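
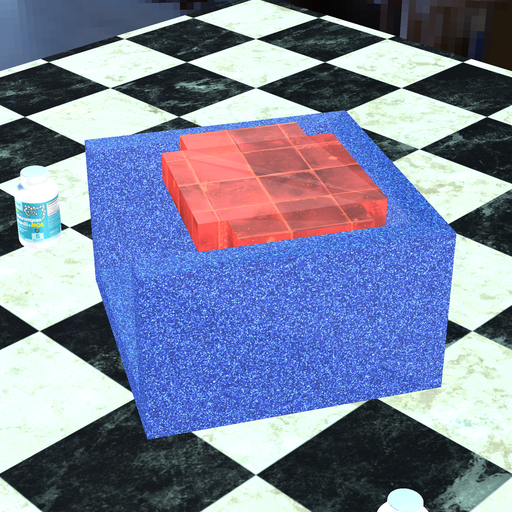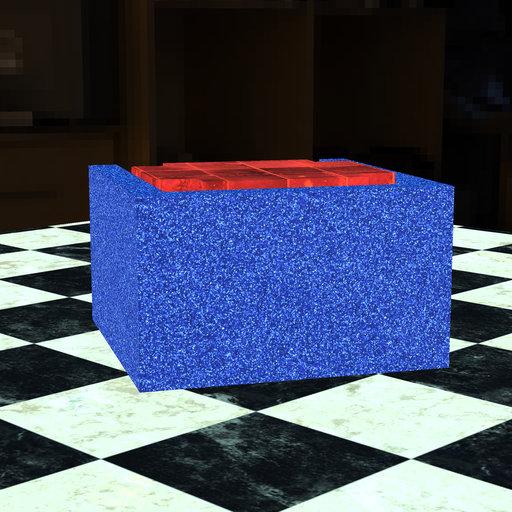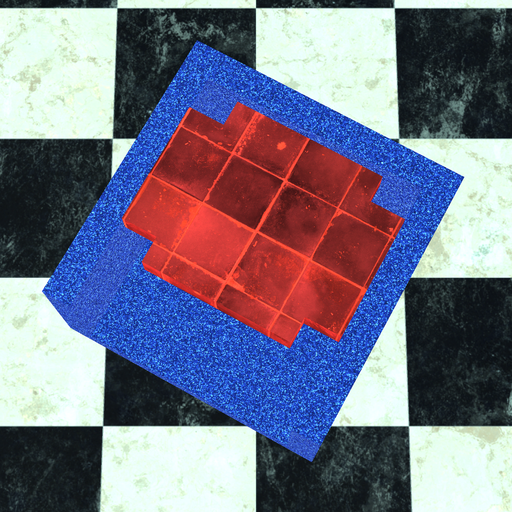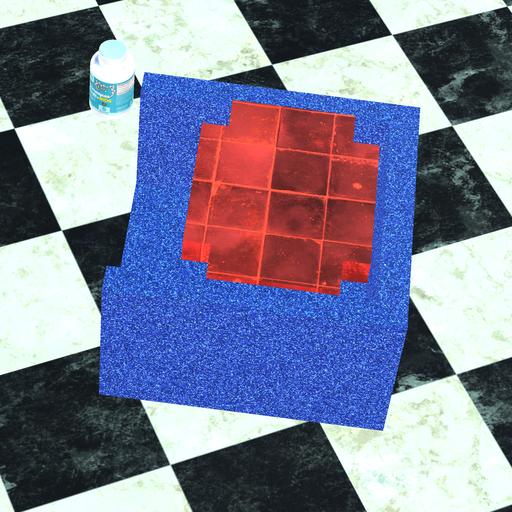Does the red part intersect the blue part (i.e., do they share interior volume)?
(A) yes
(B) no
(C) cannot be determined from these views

(B) no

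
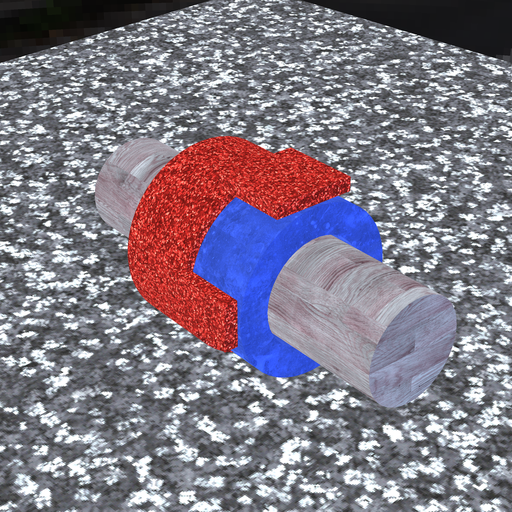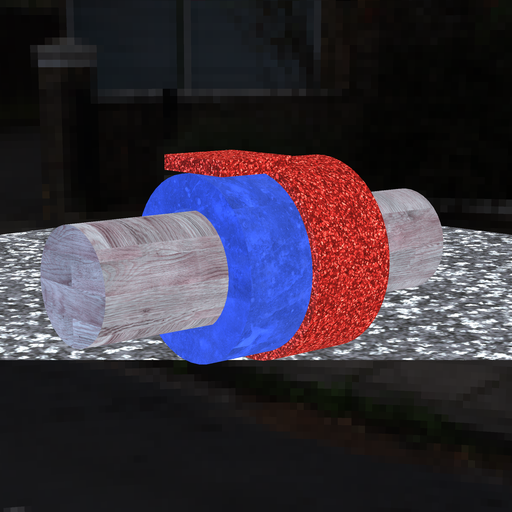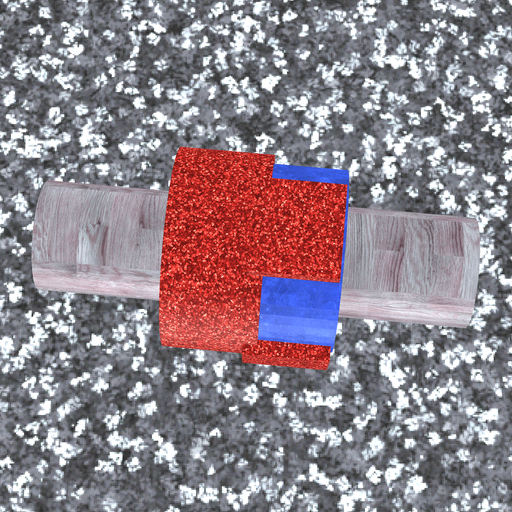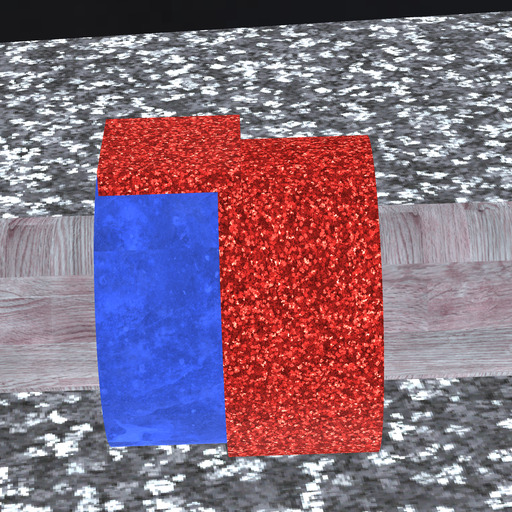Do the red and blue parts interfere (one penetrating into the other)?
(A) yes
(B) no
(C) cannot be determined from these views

(A) yes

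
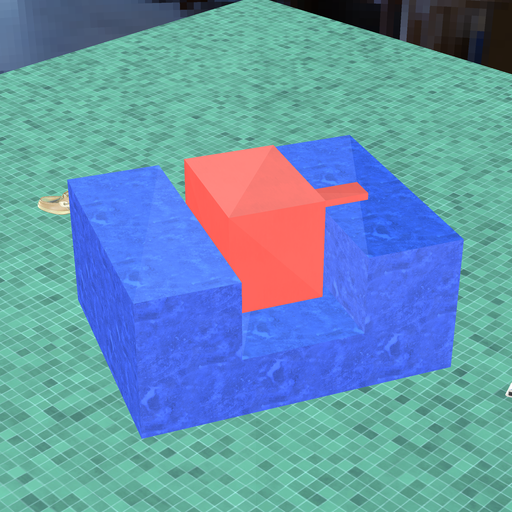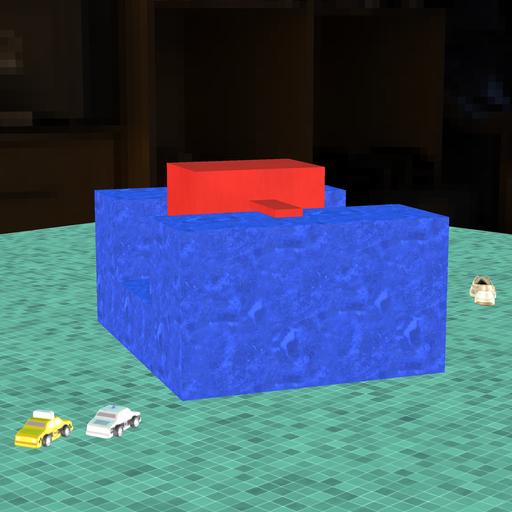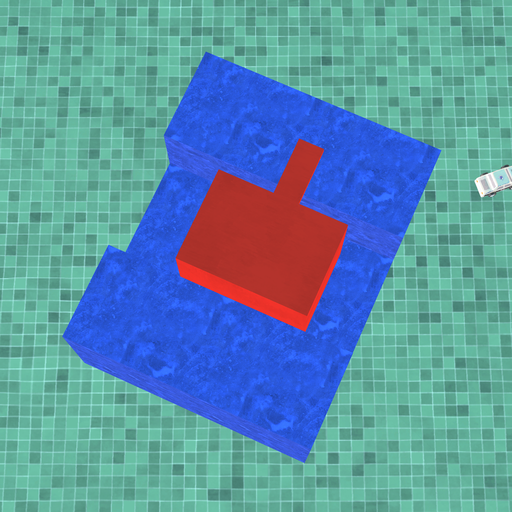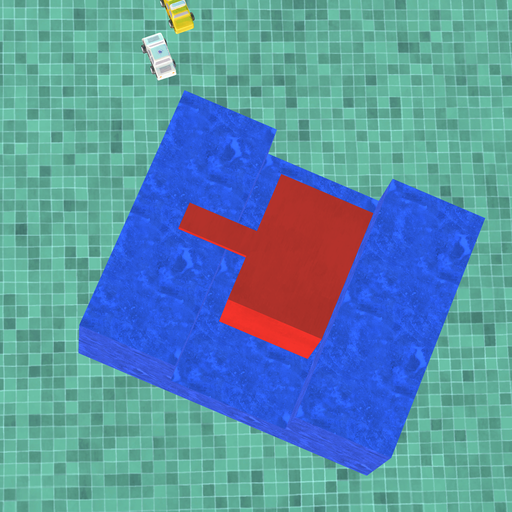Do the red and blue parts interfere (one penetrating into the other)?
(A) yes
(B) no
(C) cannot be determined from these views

(B) no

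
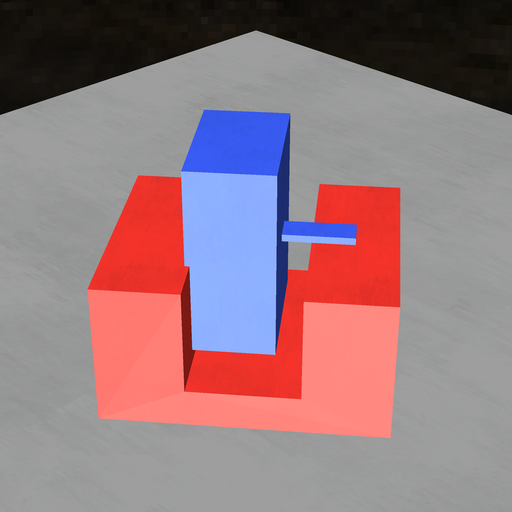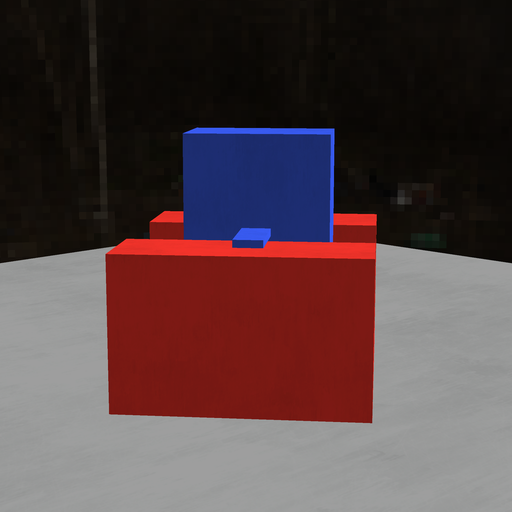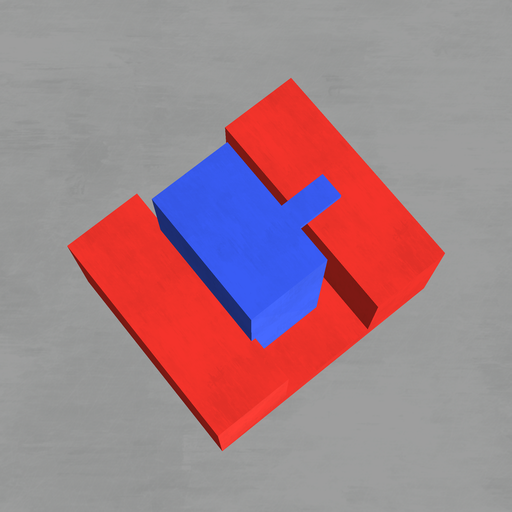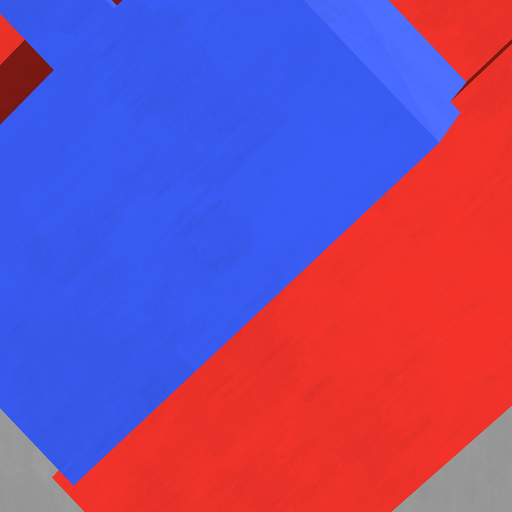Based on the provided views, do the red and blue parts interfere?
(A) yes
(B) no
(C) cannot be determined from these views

(A) yes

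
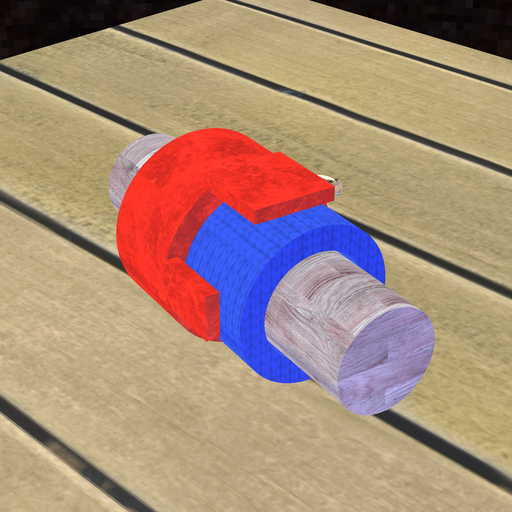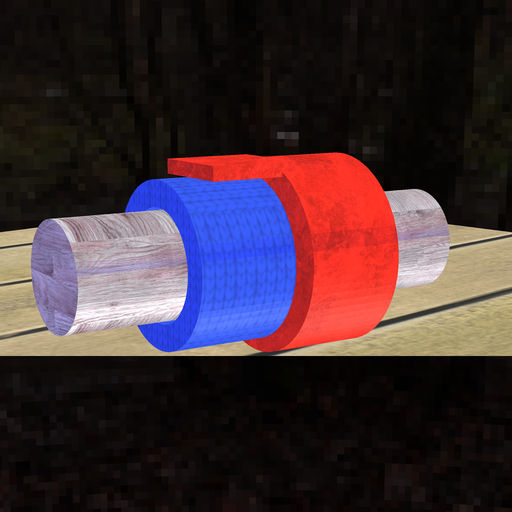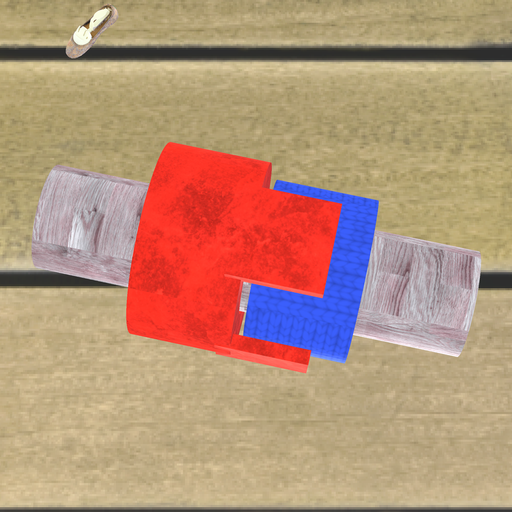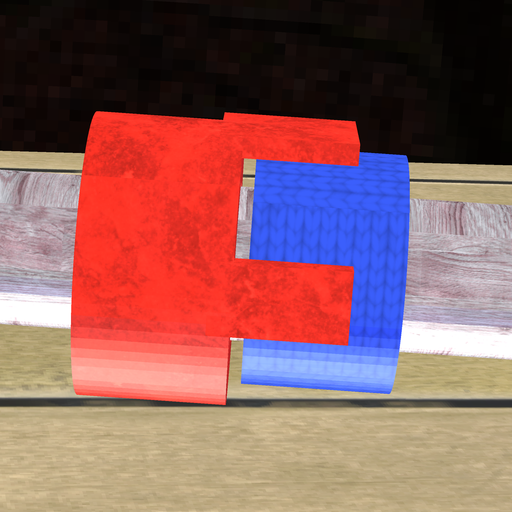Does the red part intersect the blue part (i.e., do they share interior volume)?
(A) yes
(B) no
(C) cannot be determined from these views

(B) no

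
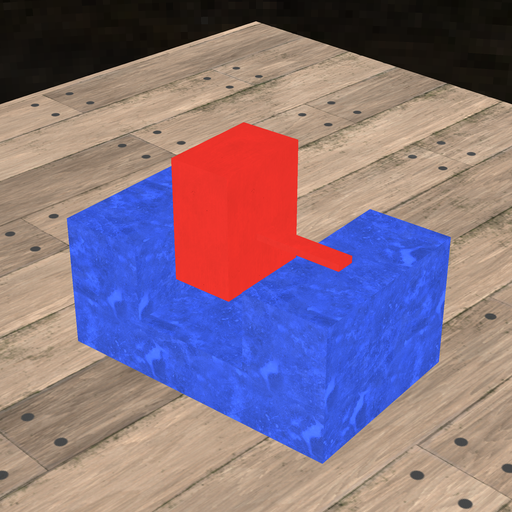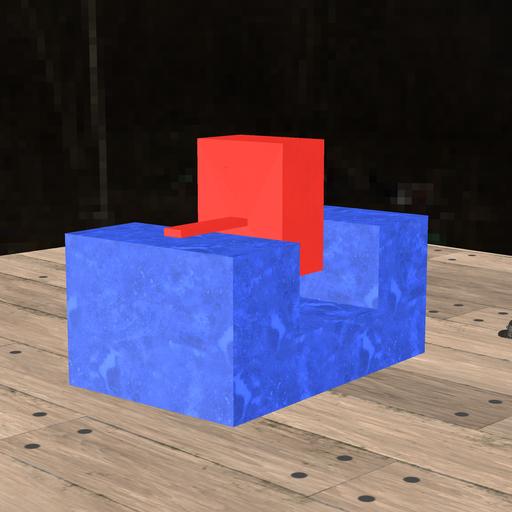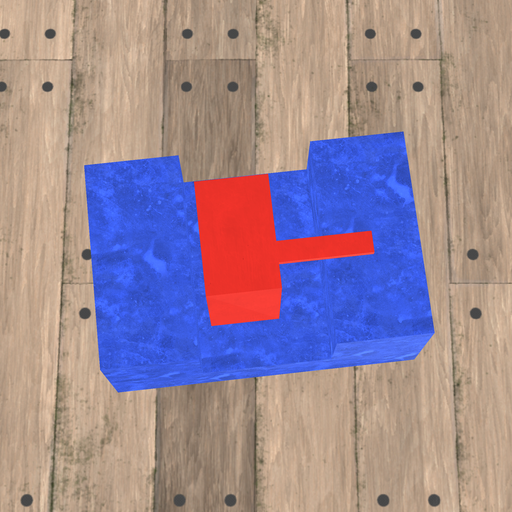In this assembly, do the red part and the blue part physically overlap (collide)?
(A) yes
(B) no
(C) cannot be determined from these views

(B) no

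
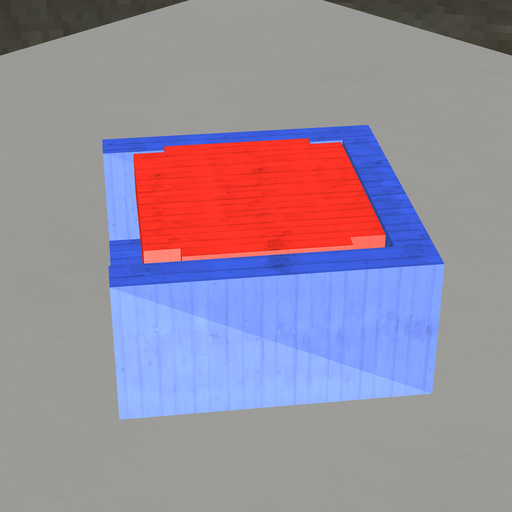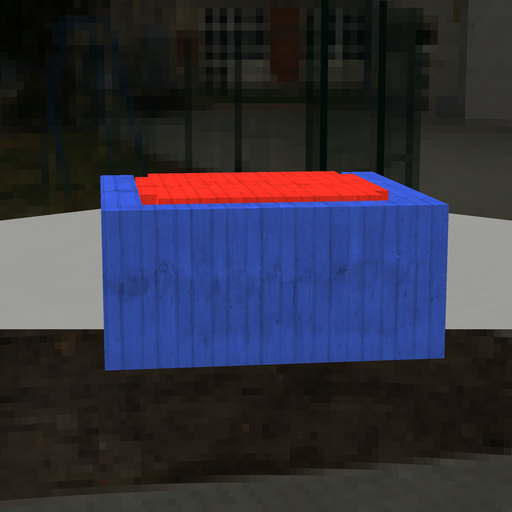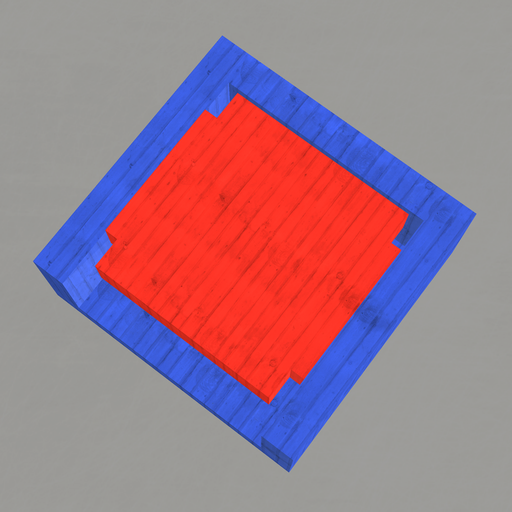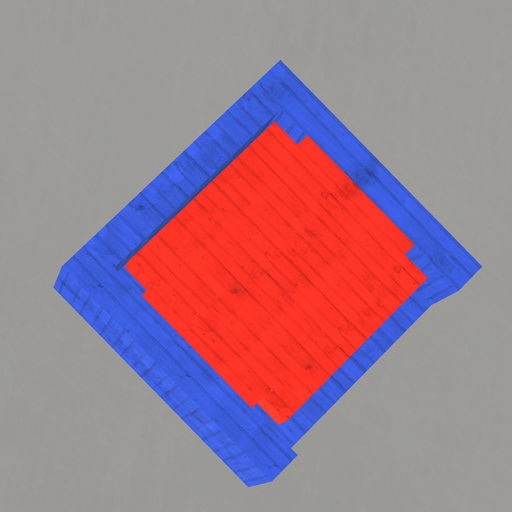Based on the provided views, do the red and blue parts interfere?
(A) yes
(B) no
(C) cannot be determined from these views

(B) no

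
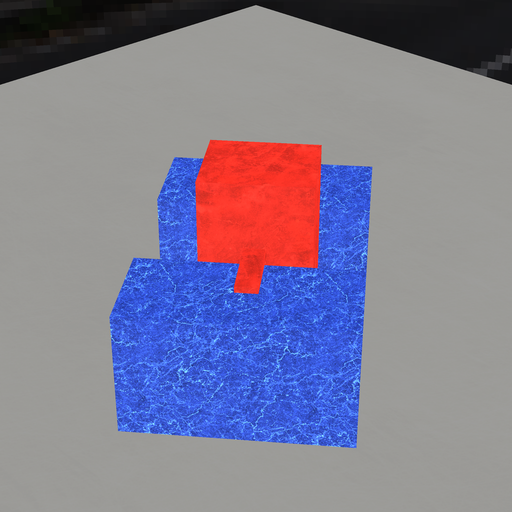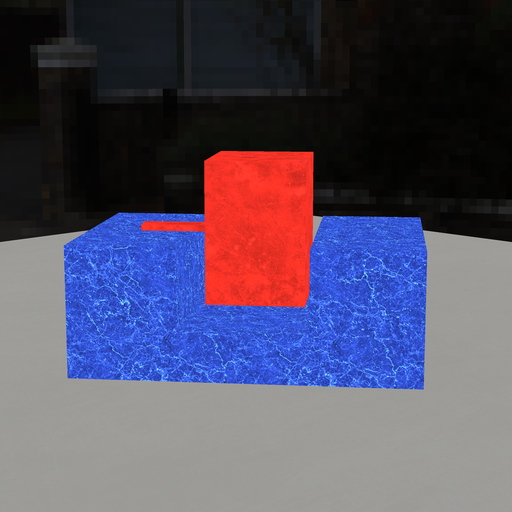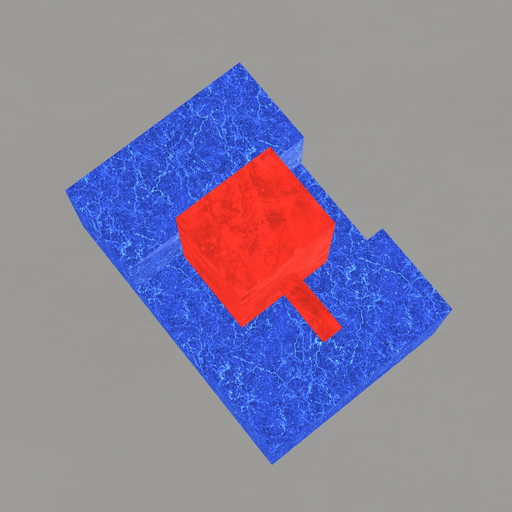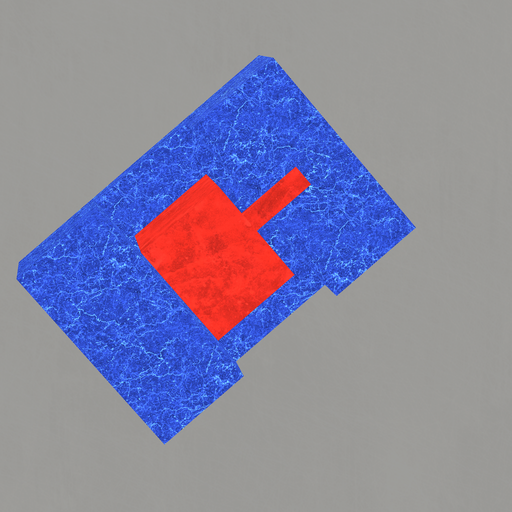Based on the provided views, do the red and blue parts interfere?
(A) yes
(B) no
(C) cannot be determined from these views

(B) no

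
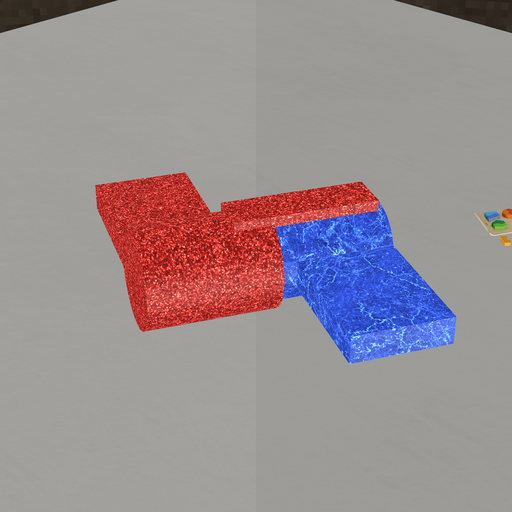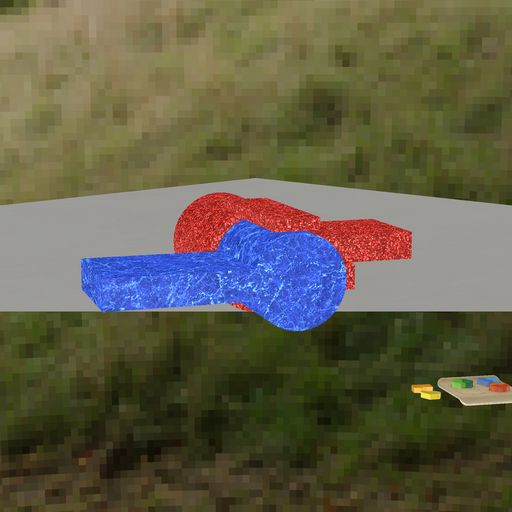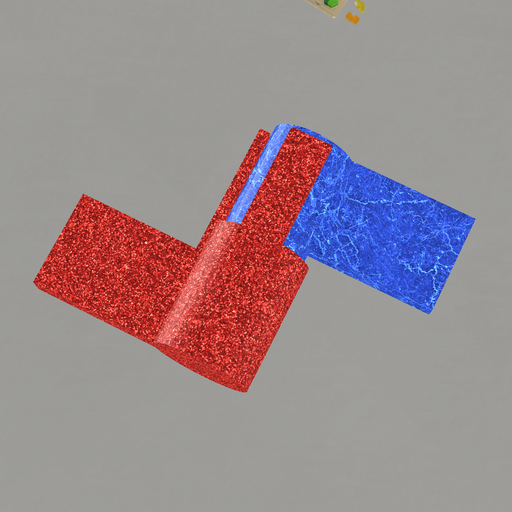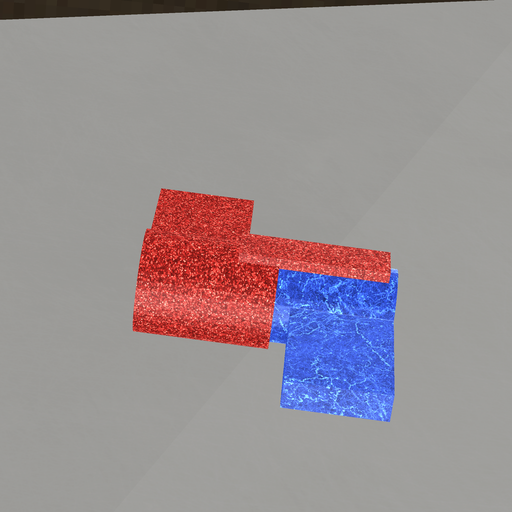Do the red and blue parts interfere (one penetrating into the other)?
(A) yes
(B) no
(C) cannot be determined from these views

(A) yes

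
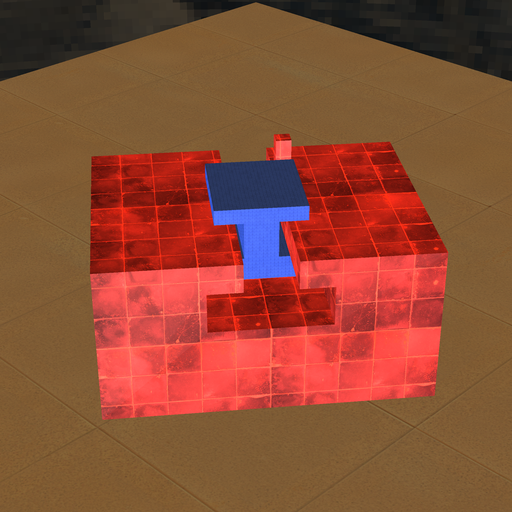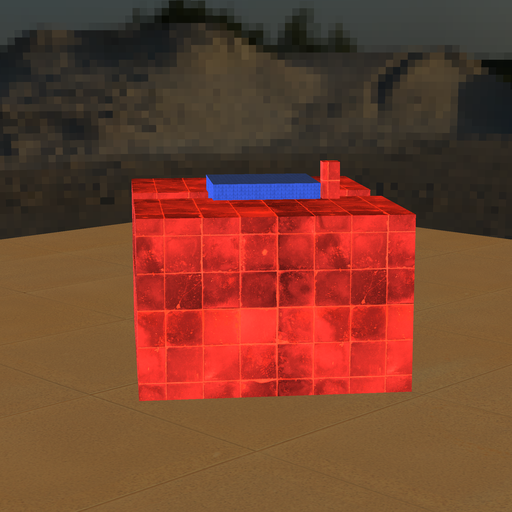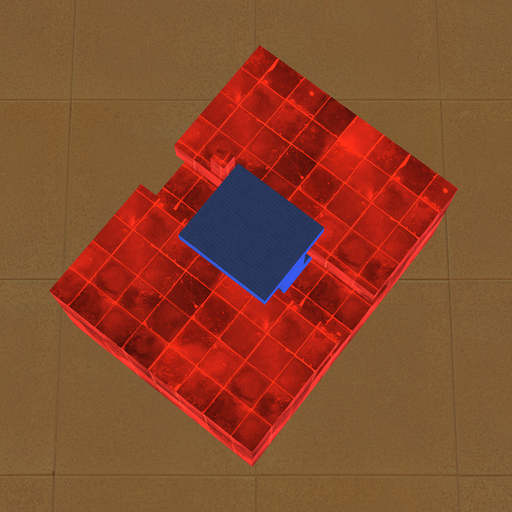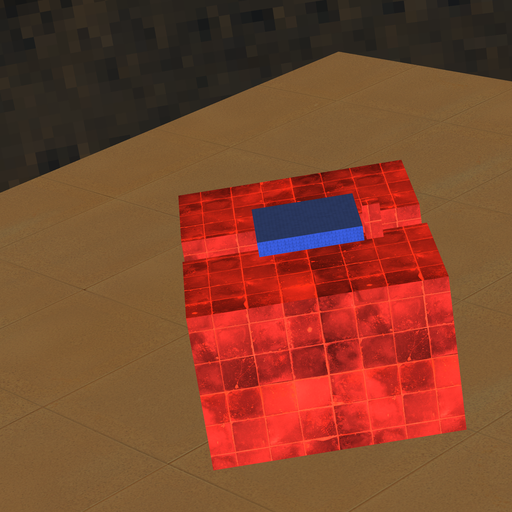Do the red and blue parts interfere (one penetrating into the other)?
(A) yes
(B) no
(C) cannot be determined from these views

(B) no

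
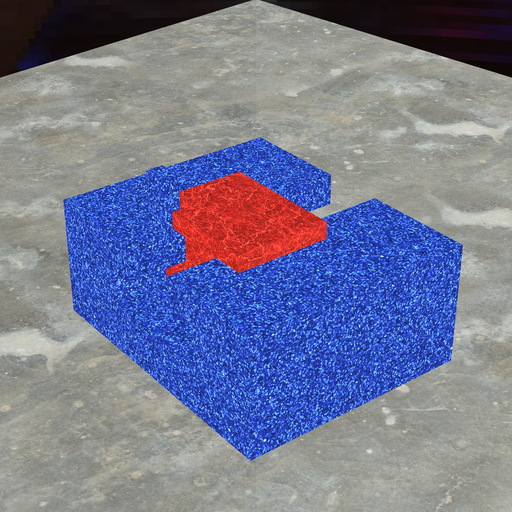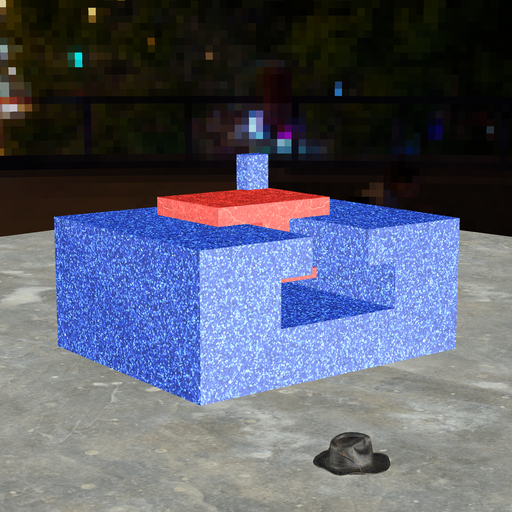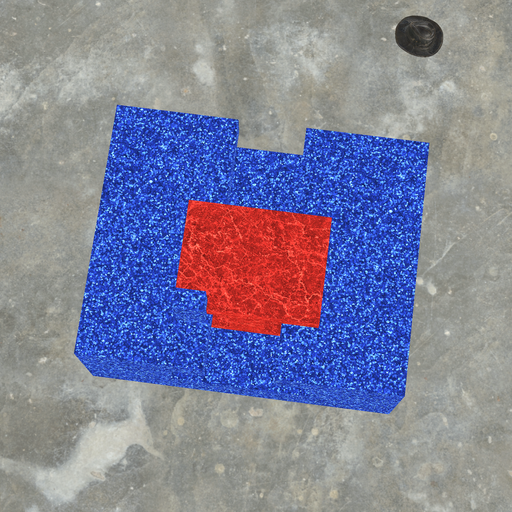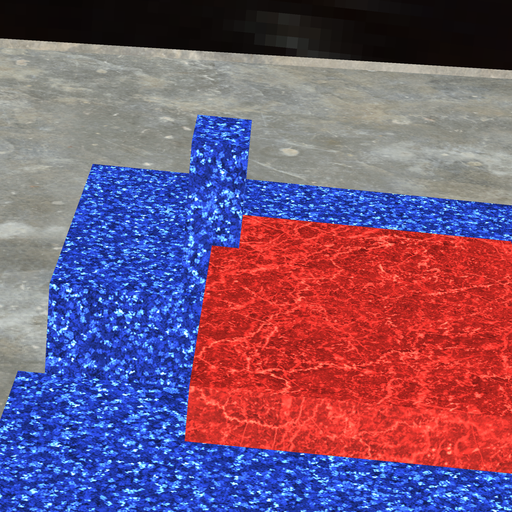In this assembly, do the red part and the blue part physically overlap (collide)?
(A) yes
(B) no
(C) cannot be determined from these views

(A) yes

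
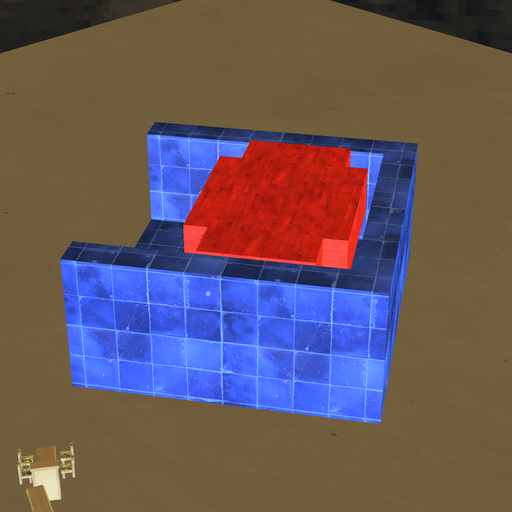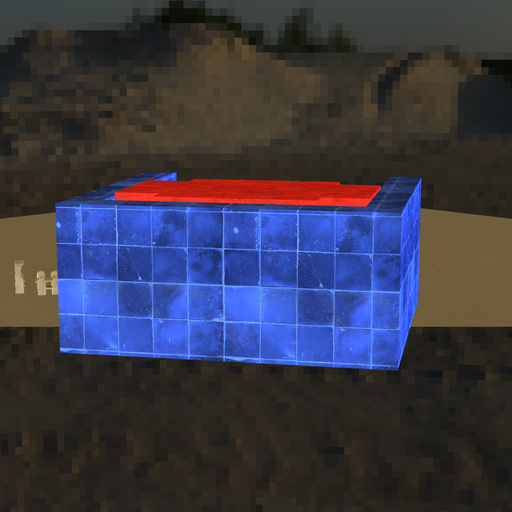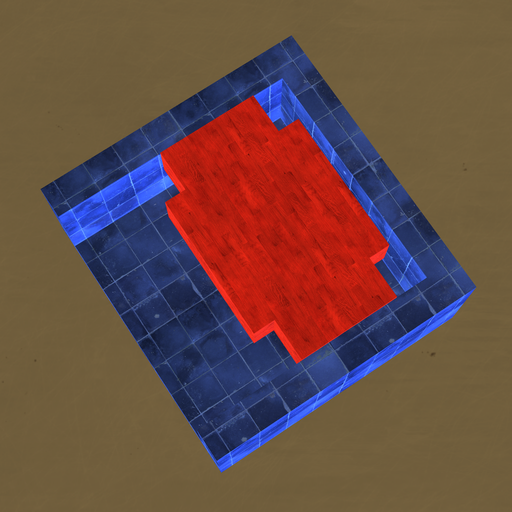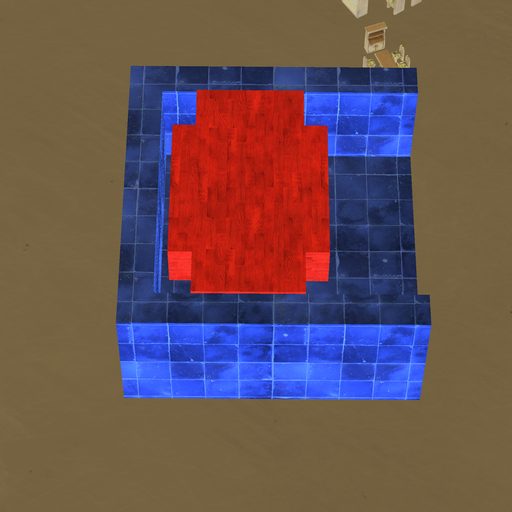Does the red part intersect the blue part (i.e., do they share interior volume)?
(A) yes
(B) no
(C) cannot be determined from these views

(B) no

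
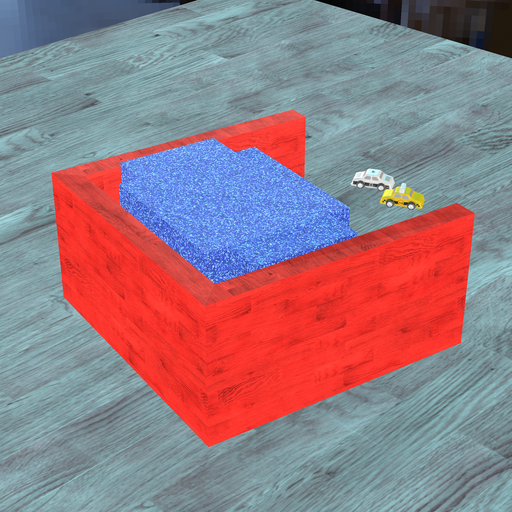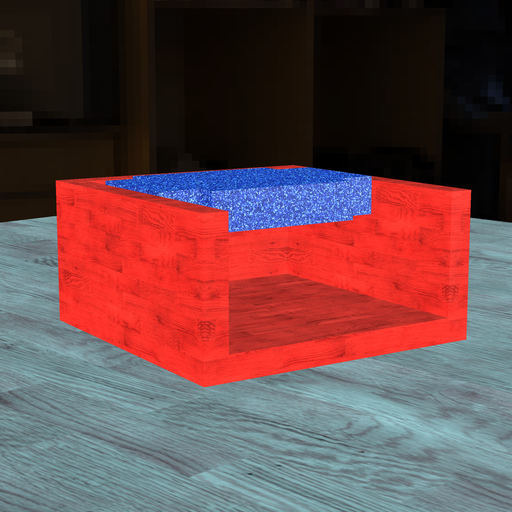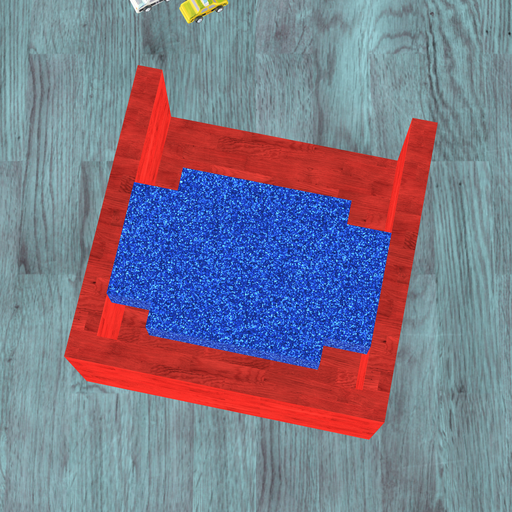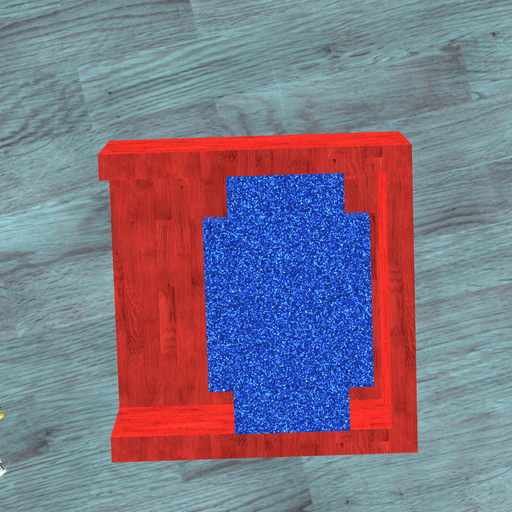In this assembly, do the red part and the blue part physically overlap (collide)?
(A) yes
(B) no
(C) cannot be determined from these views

(B) no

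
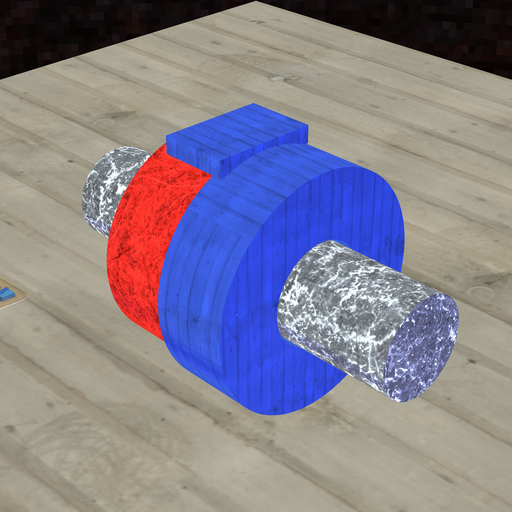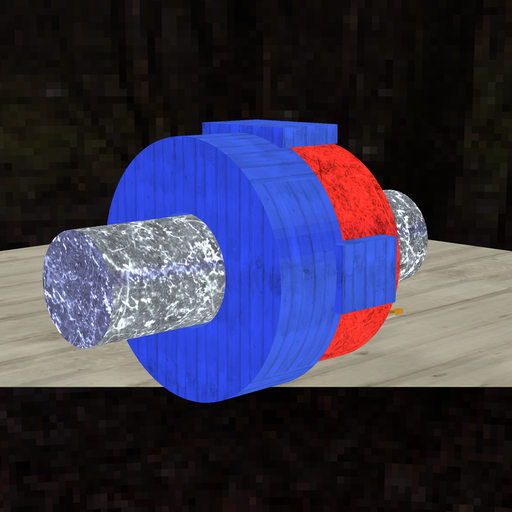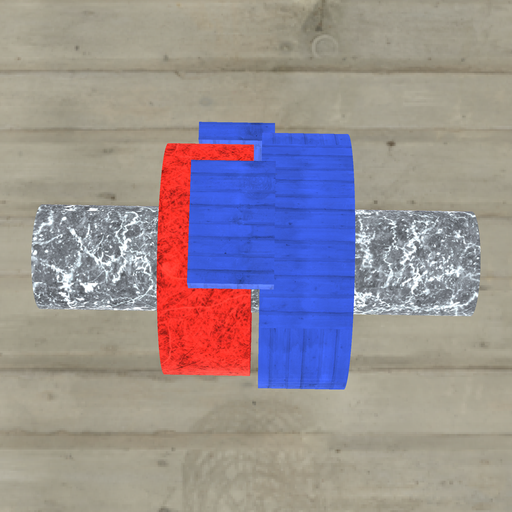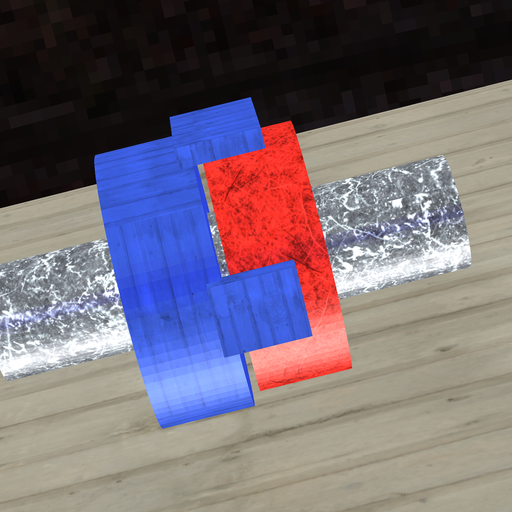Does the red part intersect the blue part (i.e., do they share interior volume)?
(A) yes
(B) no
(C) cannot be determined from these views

(B) no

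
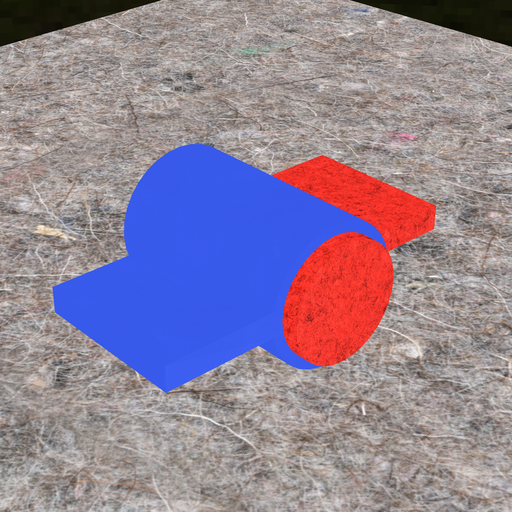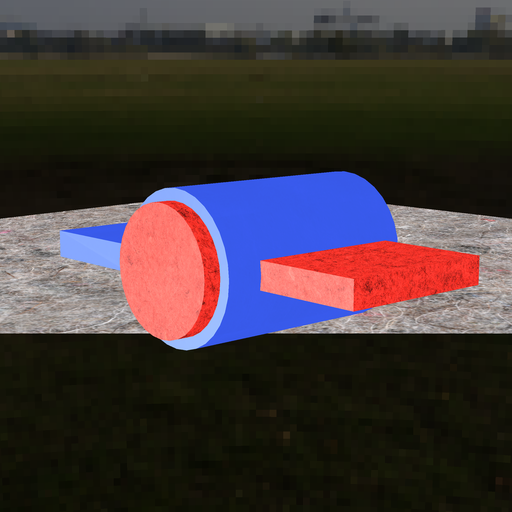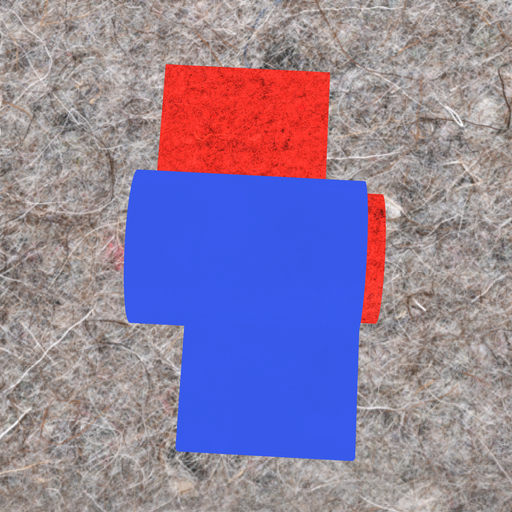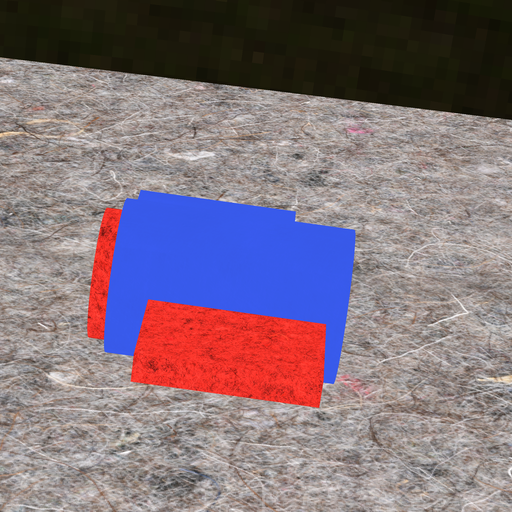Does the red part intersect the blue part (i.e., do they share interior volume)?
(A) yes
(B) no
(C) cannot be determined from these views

(A) yes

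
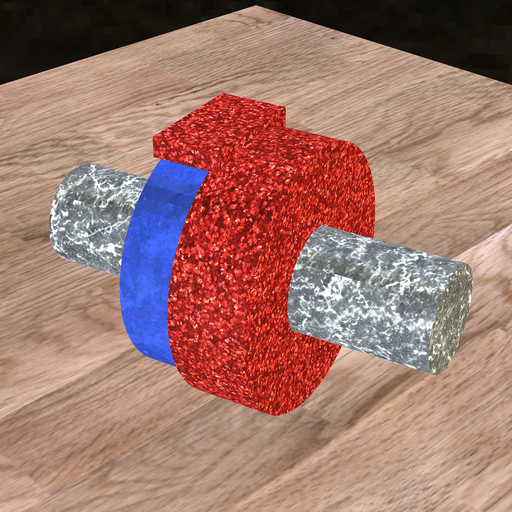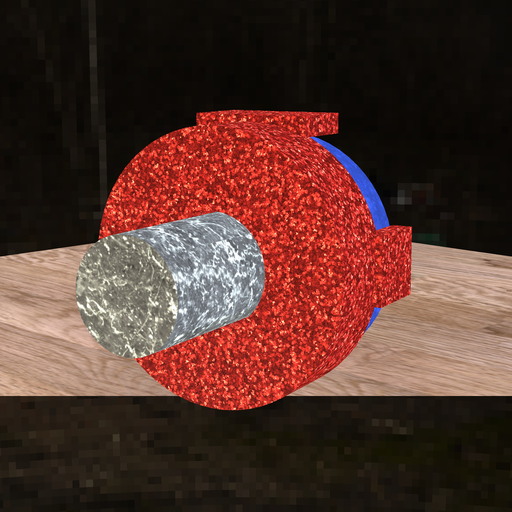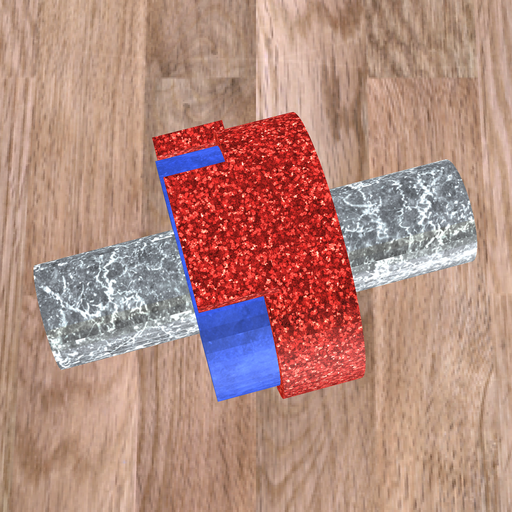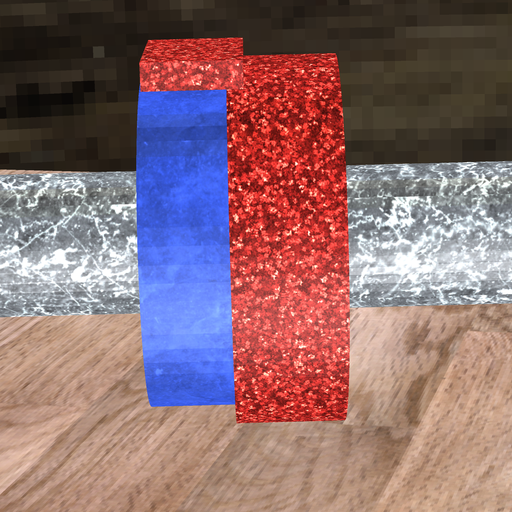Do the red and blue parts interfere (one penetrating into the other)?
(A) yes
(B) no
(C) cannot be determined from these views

(A) yes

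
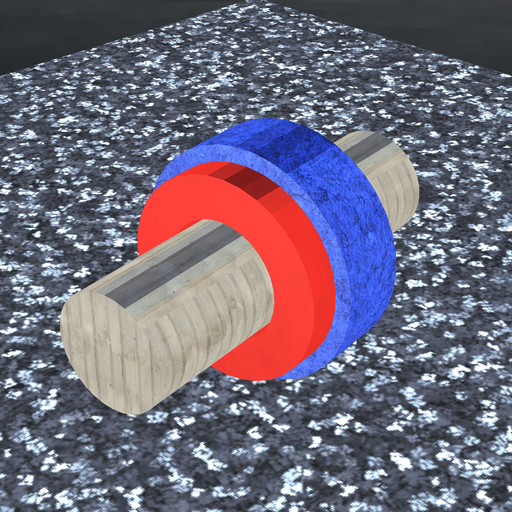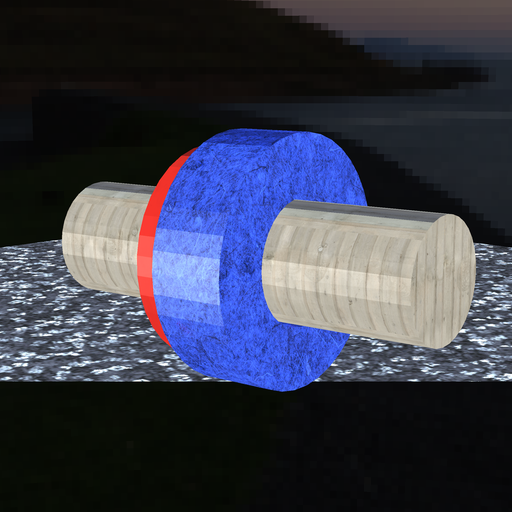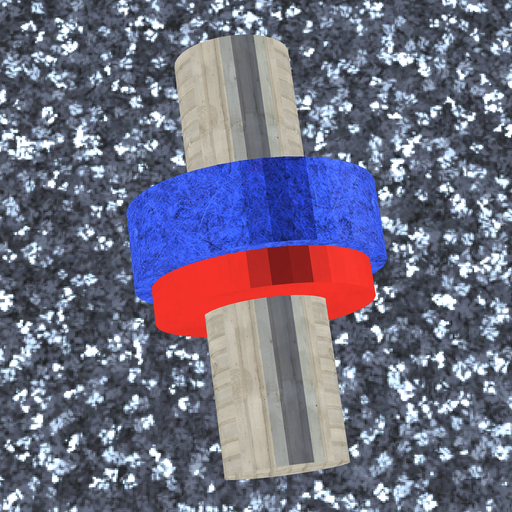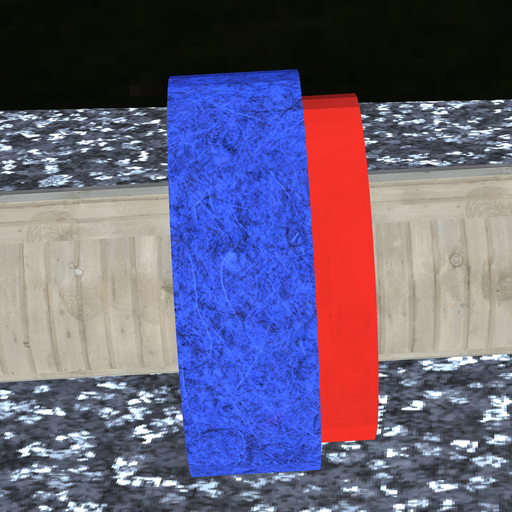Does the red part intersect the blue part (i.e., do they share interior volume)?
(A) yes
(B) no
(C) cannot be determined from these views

(A) yes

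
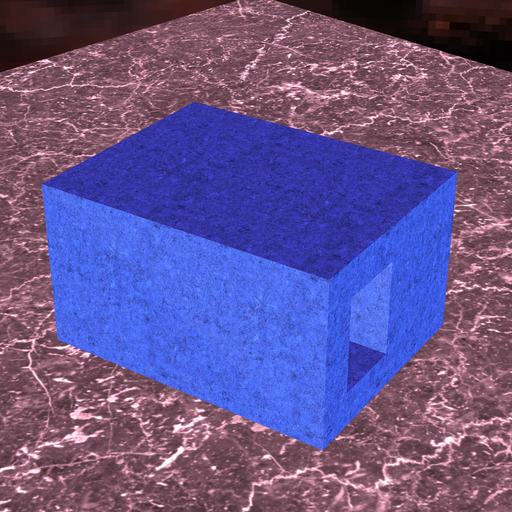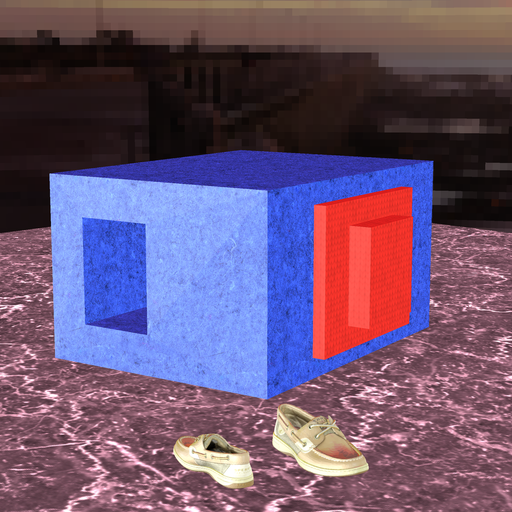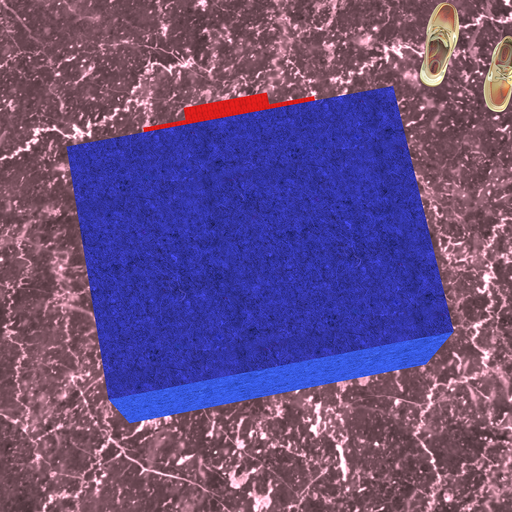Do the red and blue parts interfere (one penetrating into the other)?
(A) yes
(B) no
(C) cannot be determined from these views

(C) cannot be determined from these views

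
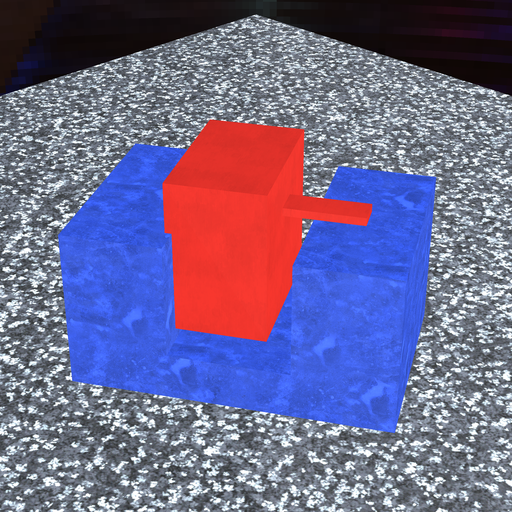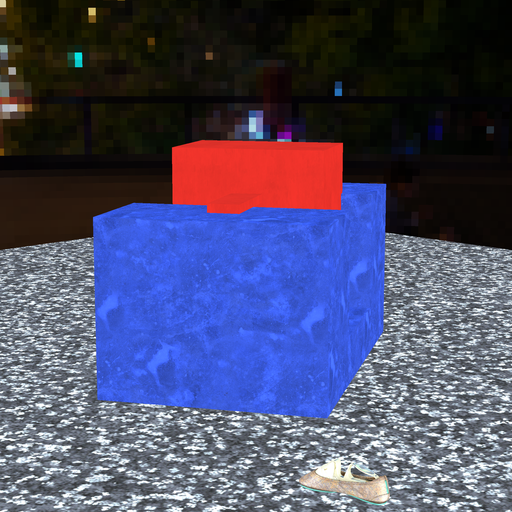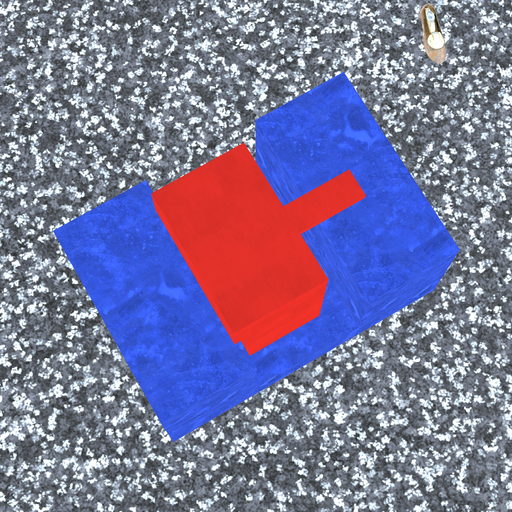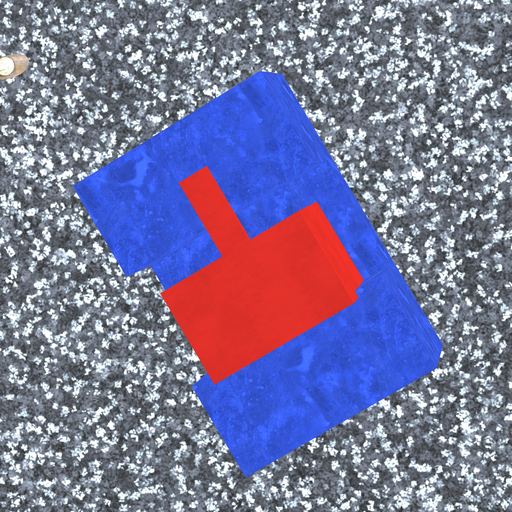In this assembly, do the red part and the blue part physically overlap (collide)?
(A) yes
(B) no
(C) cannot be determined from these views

(A) yes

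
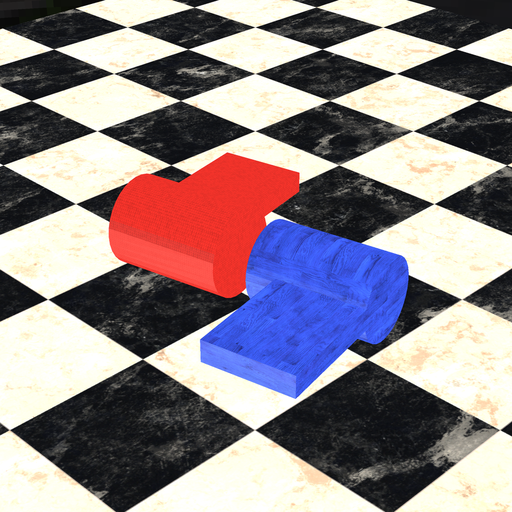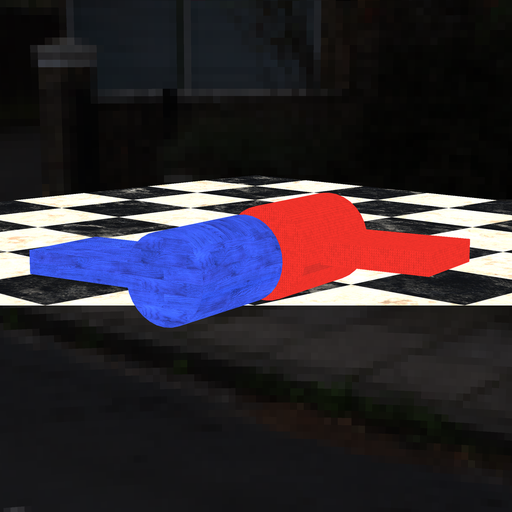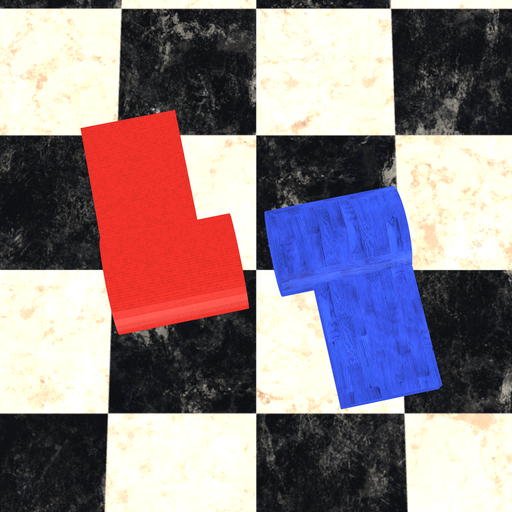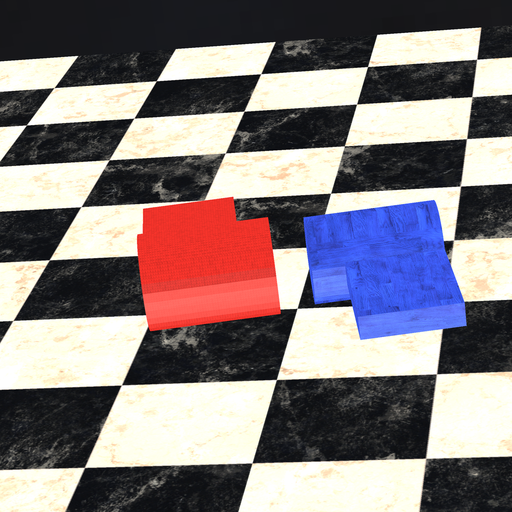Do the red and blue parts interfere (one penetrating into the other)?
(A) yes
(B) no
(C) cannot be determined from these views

(B) no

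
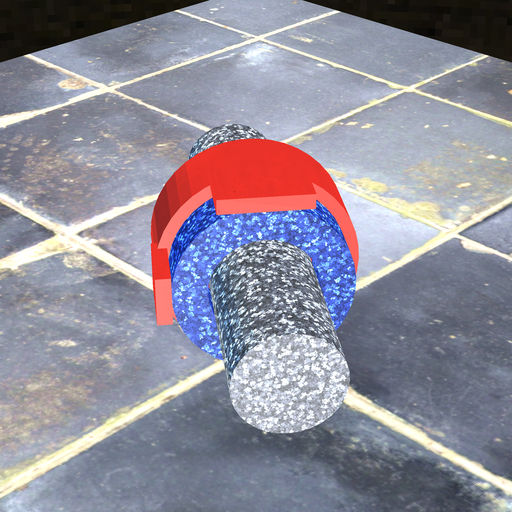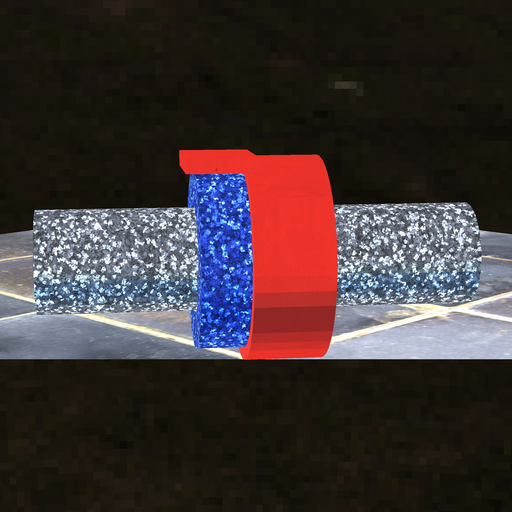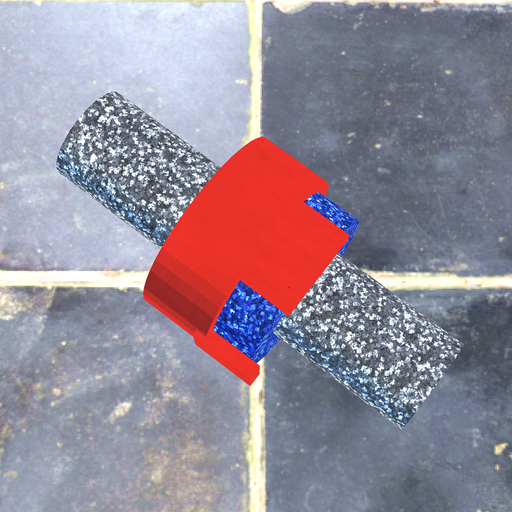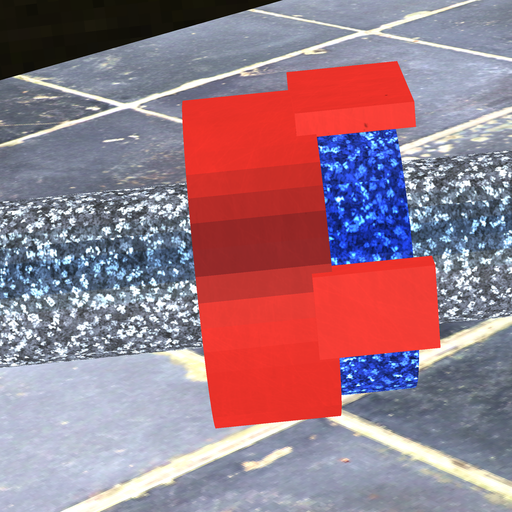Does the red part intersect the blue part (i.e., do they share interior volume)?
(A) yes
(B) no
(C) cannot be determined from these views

(A) yes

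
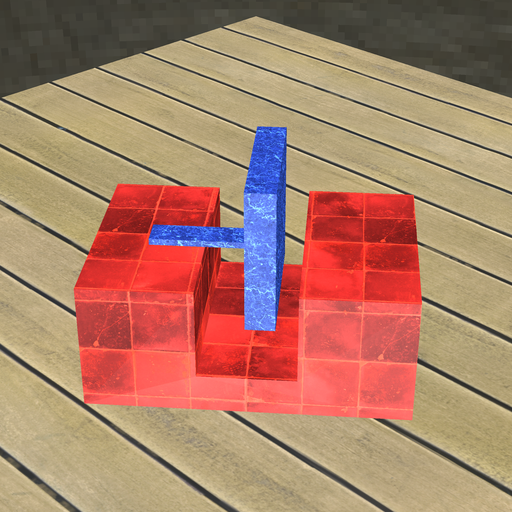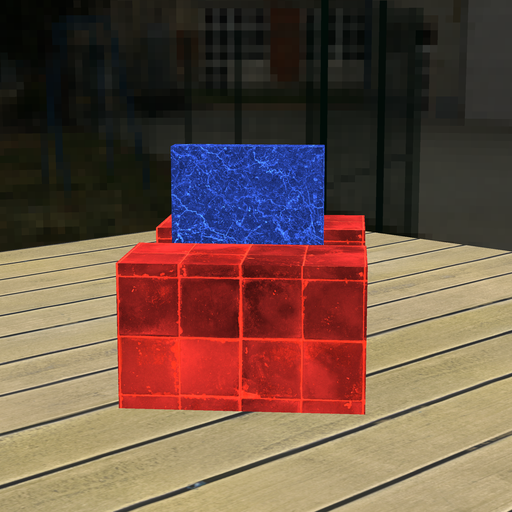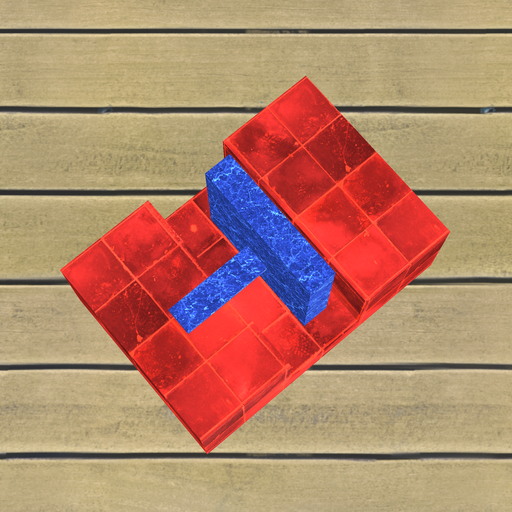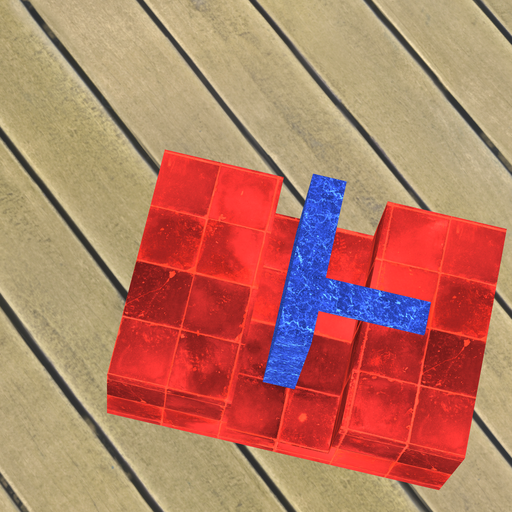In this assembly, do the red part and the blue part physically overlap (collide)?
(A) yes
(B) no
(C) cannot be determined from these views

(B) no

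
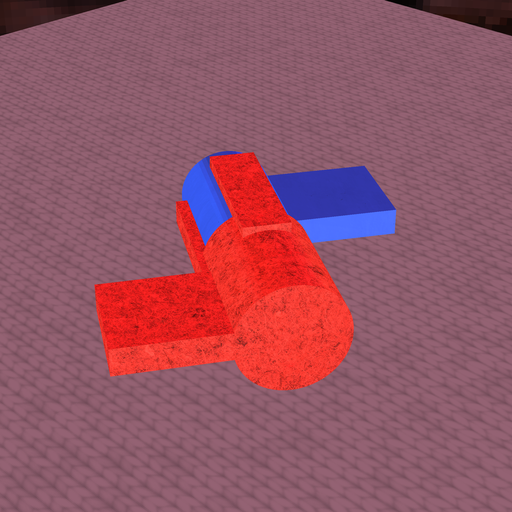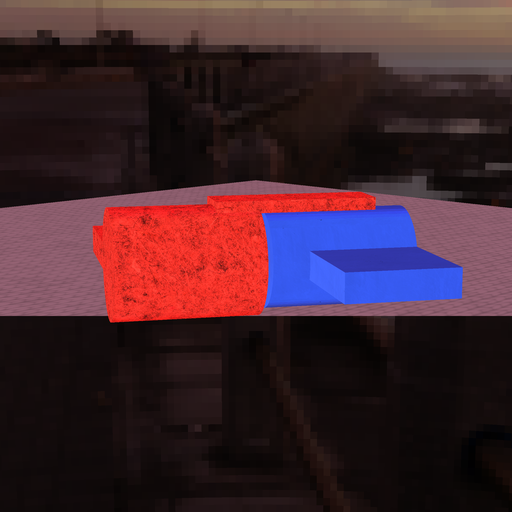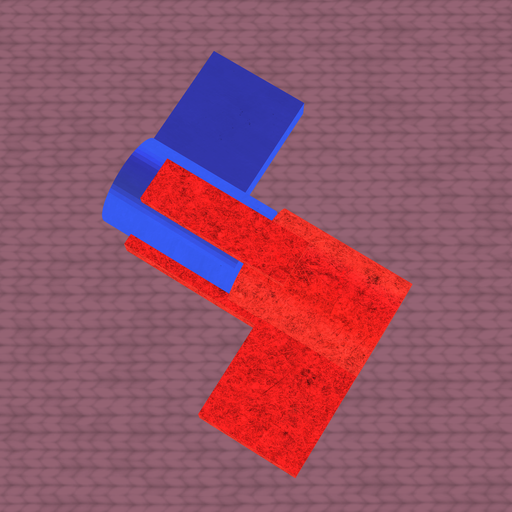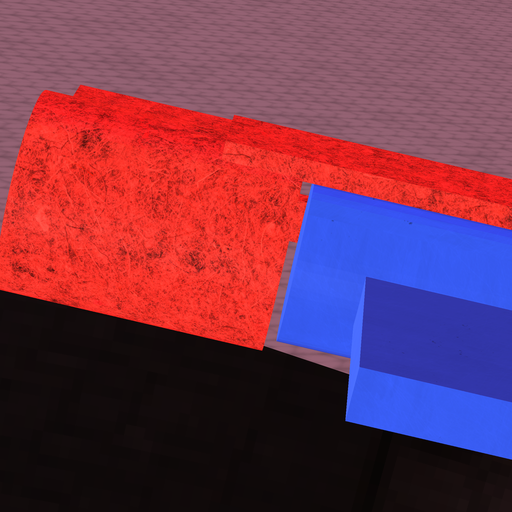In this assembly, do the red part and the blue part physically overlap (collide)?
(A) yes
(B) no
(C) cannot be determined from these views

(B) no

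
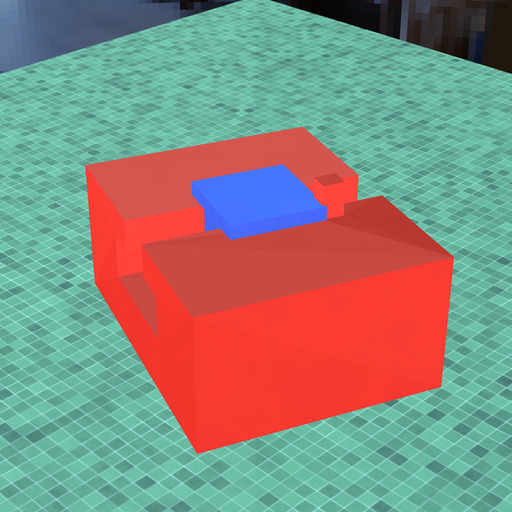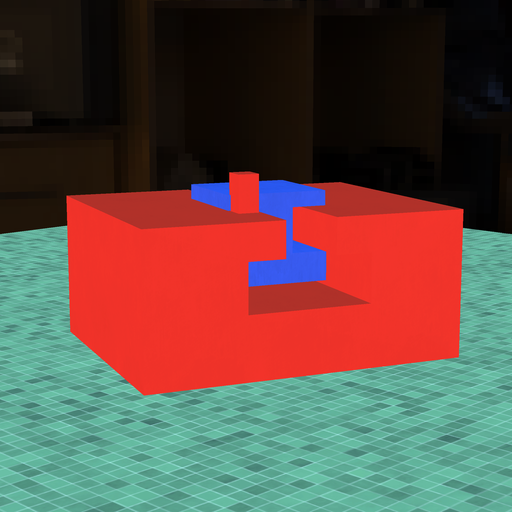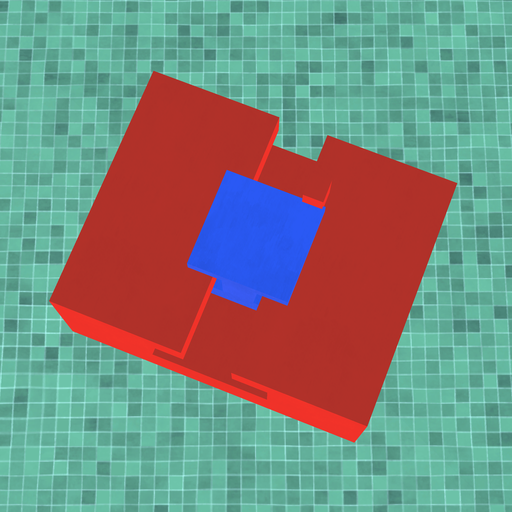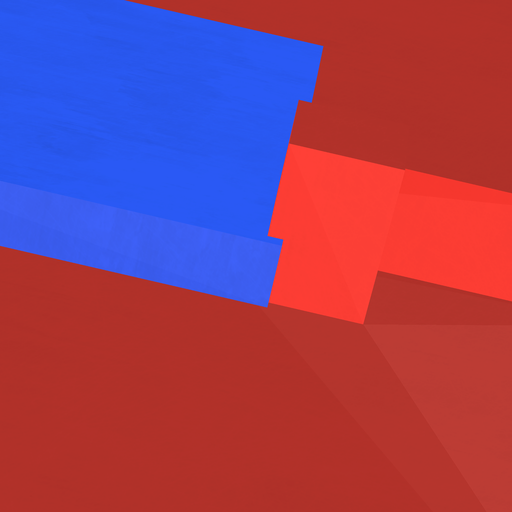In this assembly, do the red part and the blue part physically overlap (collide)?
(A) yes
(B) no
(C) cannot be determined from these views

(A) yes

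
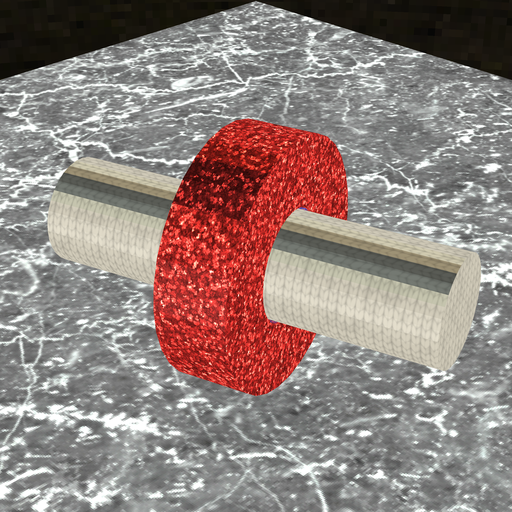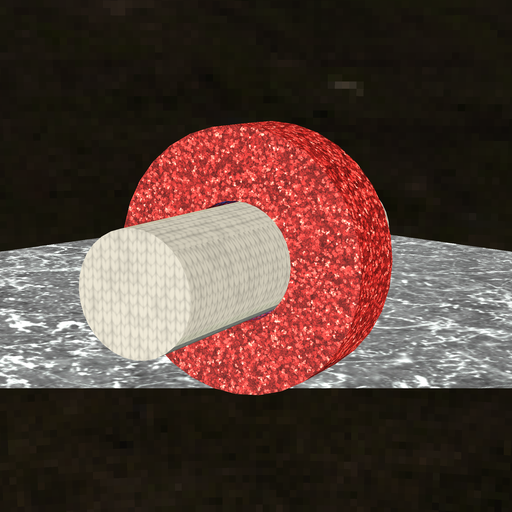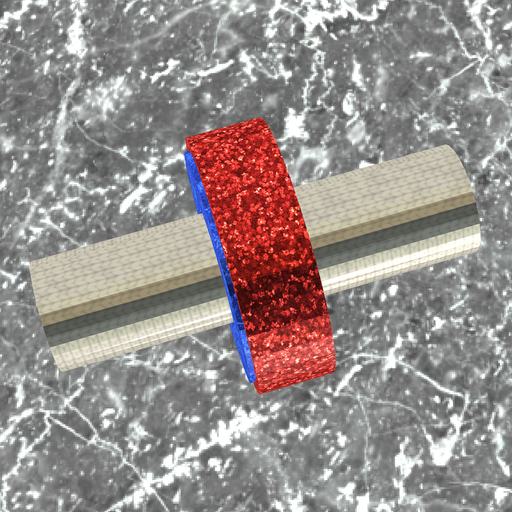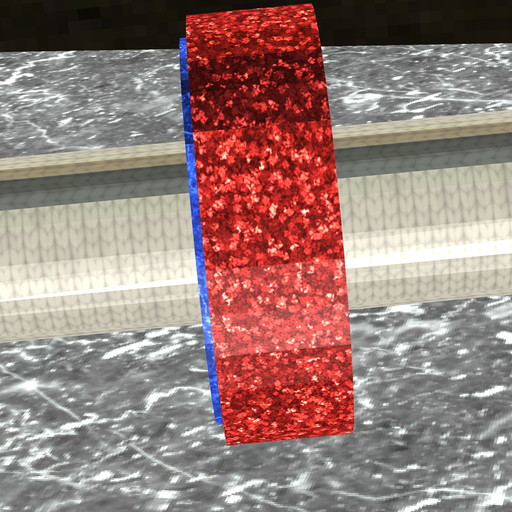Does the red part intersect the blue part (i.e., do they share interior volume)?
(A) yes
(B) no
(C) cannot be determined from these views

(A) yes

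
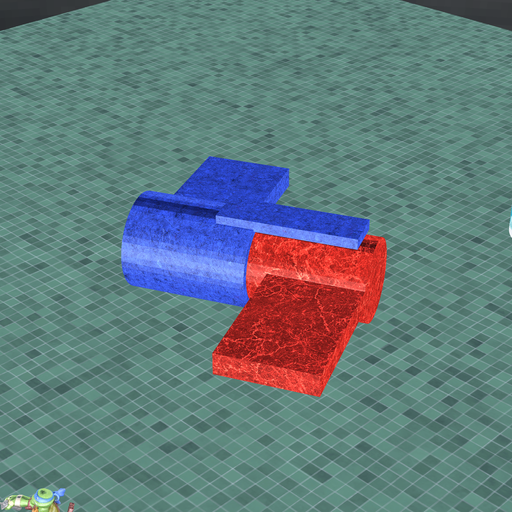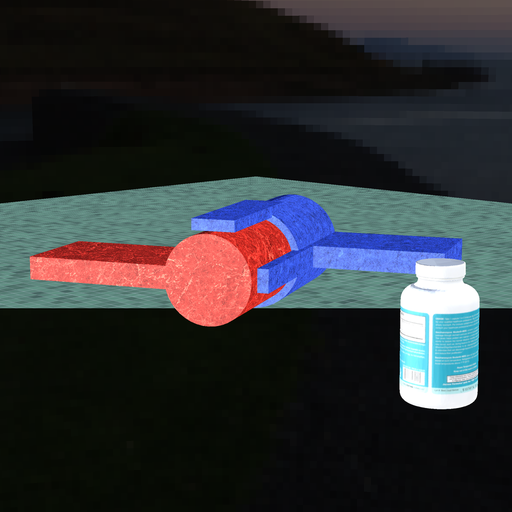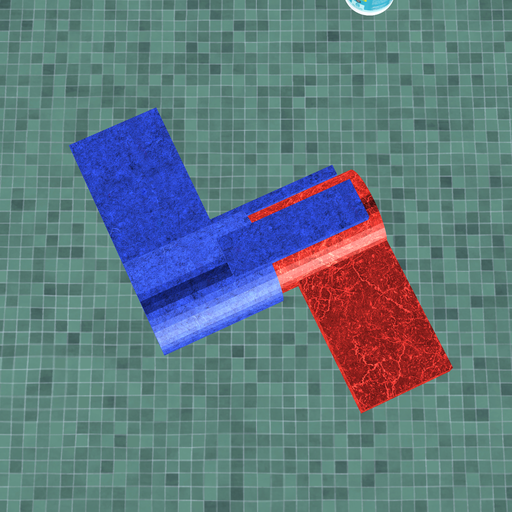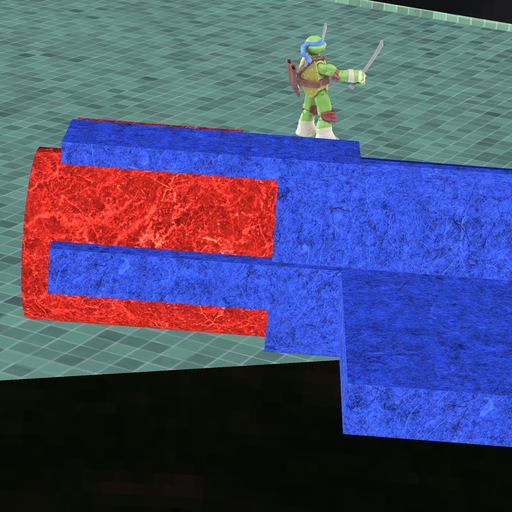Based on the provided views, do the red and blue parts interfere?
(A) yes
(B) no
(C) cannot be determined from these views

(A) yes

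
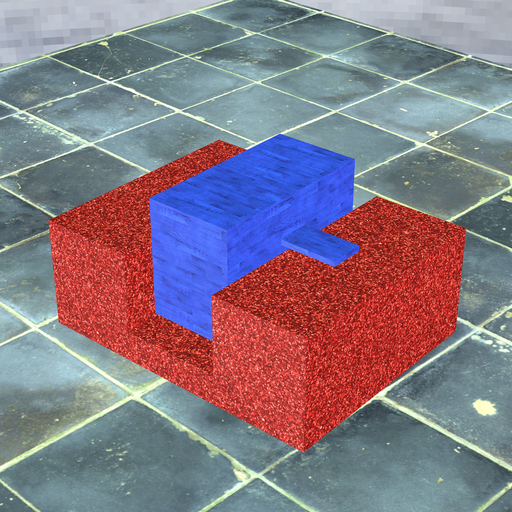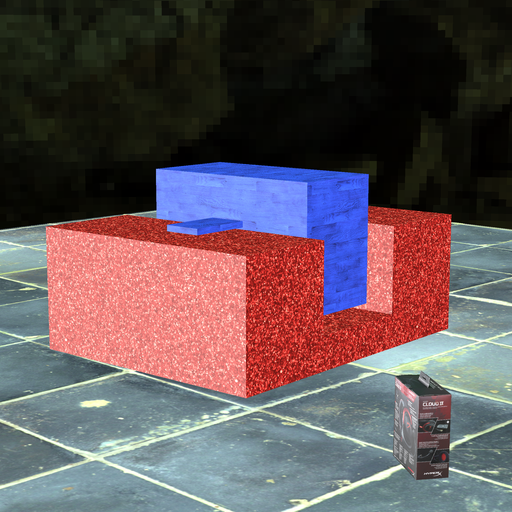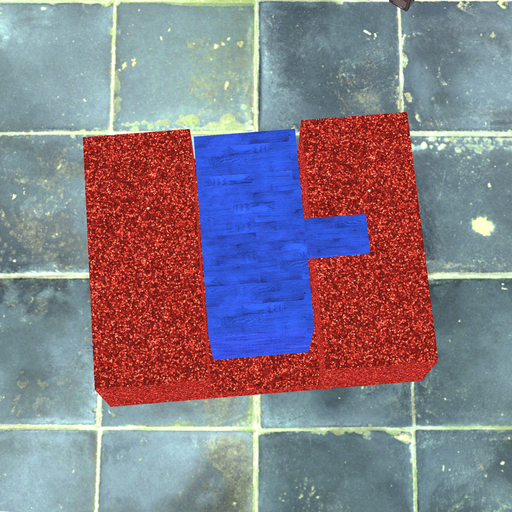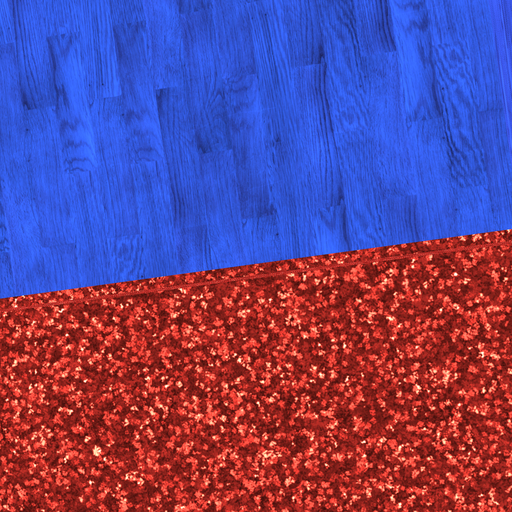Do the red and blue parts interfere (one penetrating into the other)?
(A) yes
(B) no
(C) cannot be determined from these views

(B) no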